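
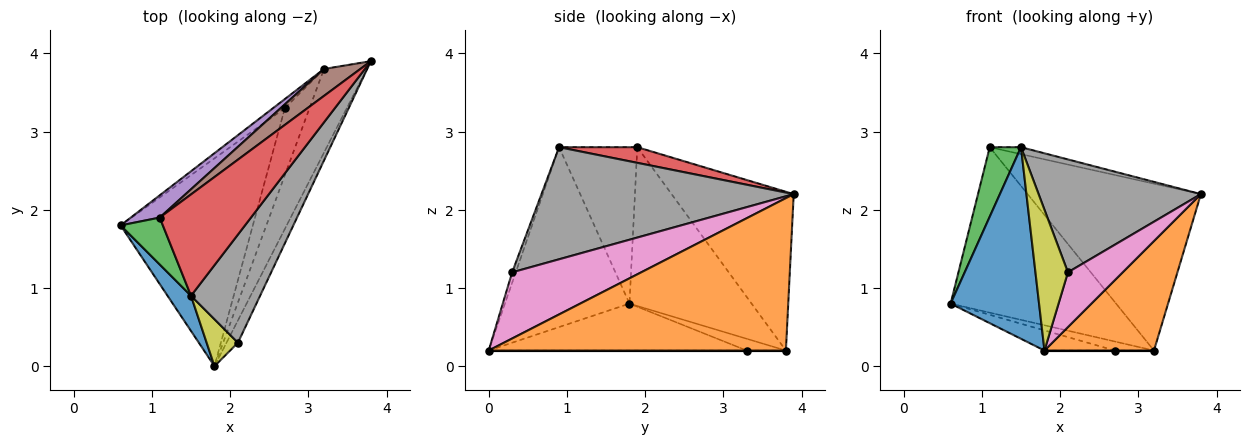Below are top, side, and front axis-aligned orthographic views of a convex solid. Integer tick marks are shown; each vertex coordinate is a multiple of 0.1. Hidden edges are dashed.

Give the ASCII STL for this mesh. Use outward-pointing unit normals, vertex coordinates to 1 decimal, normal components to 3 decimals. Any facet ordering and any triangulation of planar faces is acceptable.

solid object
 facet normal -0.811 -0.576 0.106
  outer loop
   vertex 1.5 0.9 2.8
   vertex 0.6 1.8 0.8
   vertex 1.8 0.0 0.2
  endloop
 endfacet
 facet normal 0.907 -0.334 -0.255
  outer loop
   vertex 3.2 3.8 0.2
   vertex 3.8 3.9 2.2
   vertex 1.8 0.0 0.2
  endloop
 endfacet
 facet normal -0.901 -0.360 0.243
  outer loop
   vertex 1.1 1.9 2.8
   vertex 0.6 1.8 0.8
   vertex 1.5 0.9 2.8
  endloop
 endfacet
 facet normal 0.169 0.067 0.983
  outer loop
   vertex 1.1 1.9 2.8
   vertex 1.5 0.9 2.8
   vertex 3.8 3.9 2.2
  endloop
 endfacet
 facet normal -0.590 0.800 0.108
  outer loop
   vertex 1.1 1.9 2.8
   vertex 3.2 3.8 0.2
   vertex 0.6 1.8 0.8
  endloop
 endfacet
 facet normal -0.571 0.810 0.131
  outer loop
   vertex 1.1 1.9 2.8
   vertex 3.8 3.9 2.2
   vertex 3.2 3.8 0.2
  endloop
 endfacet
 facet normal 0.909 -0.386 -0.157
  outer loop
   vertex 2.1 0.3 1.2
   vertex 1.8 0.0 0.2
   vertex 3.8 3.9 2.2
  endloop
 endfacet
 facet normal 0.747 -0.480 0.460
  outer loop
   vertex 2.1 0.3 1.2
   vertex 3.8 3.9 2.2
   vertex 1.5 0.9 2.8
  endloop
 endfacet
 facet normal -0.105 -0.943 0.314
  outer loop
   vertex 2.1 0.3 1.2
   vertex 1.5 0.9 2.8
   vertex 1.8 0.0 0.2
  endloop
 endfacet
 facet normal -0.333 0.091 -0.939
  outer loop
   vertex 2.7 3.3 0.2
   vertex 1.8 0.0 0.2
   vertex 0.6 1.8 0.8
  endloop
 endfacet
 facet normal -0.577 0.577 -0.577
  outer loop
   vertex 2.7 3.3 0.2
   vertex 0.6 1.8 0.8
   vertex 3.2 3.8 0.2
  endloop
 endfacet
 facet normal 0.000 0.000 -1.000
  outer loop
   vertex 2.7 3.3 0.2
   vertex 3.2 3.8 0.2
   vertex 1.8 0.0 0.2
  endloop
 endfacet
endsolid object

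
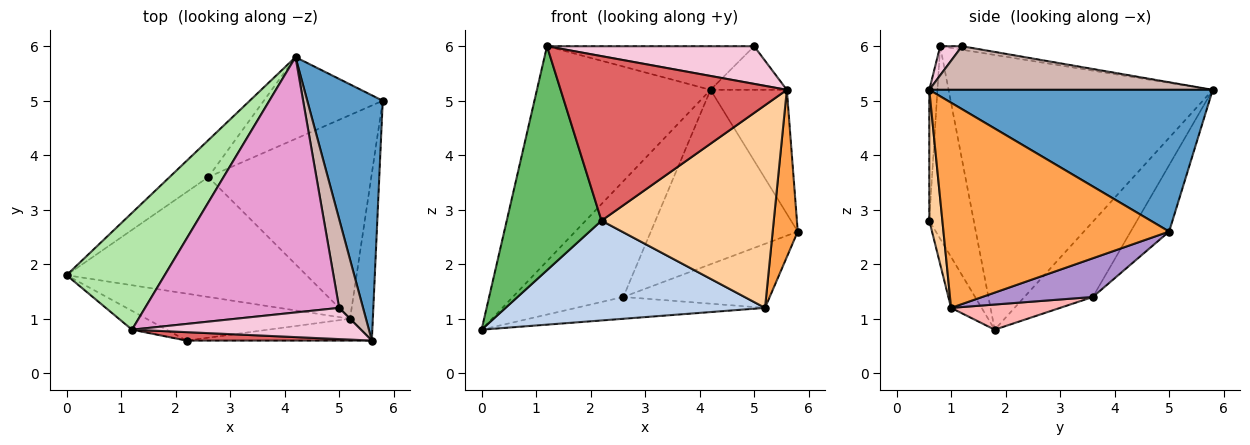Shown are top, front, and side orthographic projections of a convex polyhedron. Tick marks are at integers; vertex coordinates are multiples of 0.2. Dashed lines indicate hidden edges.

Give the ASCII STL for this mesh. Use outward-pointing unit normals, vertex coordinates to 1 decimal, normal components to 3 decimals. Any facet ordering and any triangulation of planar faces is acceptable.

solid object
 facet normal 0.859 0.231 0.457
  outer loop
   vertex 5.6 0.6 5.2
   vertex 5.8 5.0 2.6
   vertex 4.2 5.8 5.2
  endloop
 endfacet
 facet normal -0.106 -0.900 -0.423
  outer loop
   vertex 5.2 1.0 1.2
   vertex 2.2 0.6 2.8
   vertex 0.0 1.8 0.8
  endloop
 endfacet
 facet normal 0.988 -0.110 -0.110
  outer loop
   vertex 5.2 1.0 1.2
   vertex 5.8 5.0 2.6
   vertex 5.6 0.6 5.2
  endloop
 endfacet
 facet normal 0.075 -0.991 -0.107
  outer loop
   vertex 5.2 1.0 1.2
   vertex 5.6 0.6 5.2
   vertex 2.2 0.6 2.8
  endloop
 endfacet
 facet normal -0.423 -0.903 -0.076
  outer loop
   vertex 1.2 0.8 6.0
   vertex 0.0 1.8 0.8
   vertex 2.2 0.6 2.8
  endloop
 endfacet
 facet normal -0.801 0.526 0.286
  outer loop
   vertex 1.2 0.8 6.0
   vertex 4.2 5.8 5.2
   vertex 0.0 1.8 0.8
  endloop
 endfacet
 facet normal -0.036 -0.998 0.051
  outer loop
   vertex 1.2 0.8 6.0
   vertex 2.2 0.6 2.8
   vertex 5.6 0.6 5.2
  endloop
 endfacet
 facet normal 0.103 0.178 -0.979
  outer loop
   vertex 2.6 3.6 1.4
   vertex 5.2 1.0 1.2
   vertex 0.0 1.8 0.8
  endloop
 endfacet
 facet normal 0.221 0.292 -0.930
  outer loop
   vertex 2.6 3.6 1.4
   vertex 5.8 5.0 2.6
   vertex 5.2 1.0 1.2
  endloop
 endfacet
 facet normal -0.508 0.821 -0.261
  outer loop
   vertex 2.6 3.6 1.4
   vertex 0.0 1.8 0.8
   vertex 4.2 5.8 5.2
  endloop
 endfacet
 facet normal -0.231 0.881 -0.413
  outer loop
   vertex 2.6 3.6 1.4
   vertex 4.2 5.8 5.2
   vertex 5.8 5.0 2.6
  endloop
 endfacet
 facet normal 0.853 0.230 0.468
  outer loop
   vertex 5.0 1.2 6.0
   vertex 5.6 0.6 5.2
   vertex 4.2 5.8 5.2
  endloop
 endfacet
 facet normal -0.018 0.168 0.986
  outer loop
   vertex 5.0 1.2 6.0
   vertex 4.2 5.8 5.2
   vertex 1.2 0.8 6.0
  endloop
 endfacet
 facet normal 0.081 -0.767 0.636
  outer loop
   vertex 5.0 1.2 6.0
   vertex 1.2 0.8 6.0
   vertex 5.6 0.6 5.2
  endloop
 endfacet
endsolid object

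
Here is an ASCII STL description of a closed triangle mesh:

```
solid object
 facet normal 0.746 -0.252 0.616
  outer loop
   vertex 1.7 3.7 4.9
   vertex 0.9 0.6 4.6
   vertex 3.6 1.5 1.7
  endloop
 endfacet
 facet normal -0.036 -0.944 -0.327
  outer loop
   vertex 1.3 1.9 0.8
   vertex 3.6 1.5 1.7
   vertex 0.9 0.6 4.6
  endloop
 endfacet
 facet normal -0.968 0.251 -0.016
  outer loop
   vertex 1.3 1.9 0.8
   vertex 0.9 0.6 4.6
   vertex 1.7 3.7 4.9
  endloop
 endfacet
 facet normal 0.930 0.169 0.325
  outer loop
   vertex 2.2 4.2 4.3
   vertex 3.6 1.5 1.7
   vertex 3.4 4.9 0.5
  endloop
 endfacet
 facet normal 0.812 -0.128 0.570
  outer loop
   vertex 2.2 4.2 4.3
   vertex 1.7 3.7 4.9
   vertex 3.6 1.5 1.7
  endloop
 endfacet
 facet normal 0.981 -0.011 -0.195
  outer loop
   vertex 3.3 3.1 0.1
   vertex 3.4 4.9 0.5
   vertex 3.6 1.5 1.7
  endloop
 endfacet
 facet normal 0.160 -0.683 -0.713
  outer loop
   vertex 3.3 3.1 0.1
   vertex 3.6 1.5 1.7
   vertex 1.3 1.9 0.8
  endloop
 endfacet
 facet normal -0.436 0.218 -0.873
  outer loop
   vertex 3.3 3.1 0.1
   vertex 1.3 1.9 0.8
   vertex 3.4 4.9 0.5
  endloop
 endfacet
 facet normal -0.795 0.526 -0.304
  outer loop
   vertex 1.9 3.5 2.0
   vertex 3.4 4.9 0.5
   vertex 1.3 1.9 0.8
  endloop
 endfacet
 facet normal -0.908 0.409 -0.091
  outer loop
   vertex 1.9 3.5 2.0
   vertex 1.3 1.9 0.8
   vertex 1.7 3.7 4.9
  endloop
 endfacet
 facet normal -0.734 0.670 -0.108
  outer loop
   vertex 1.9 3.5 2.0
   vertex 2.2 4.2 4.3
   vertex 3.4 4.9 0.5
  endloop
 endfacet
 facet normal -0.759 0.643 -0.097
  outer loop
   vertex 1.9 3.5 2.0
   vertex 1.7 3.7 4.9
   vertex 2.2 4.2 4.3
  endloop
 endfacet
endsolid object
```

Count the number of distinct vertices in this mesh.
8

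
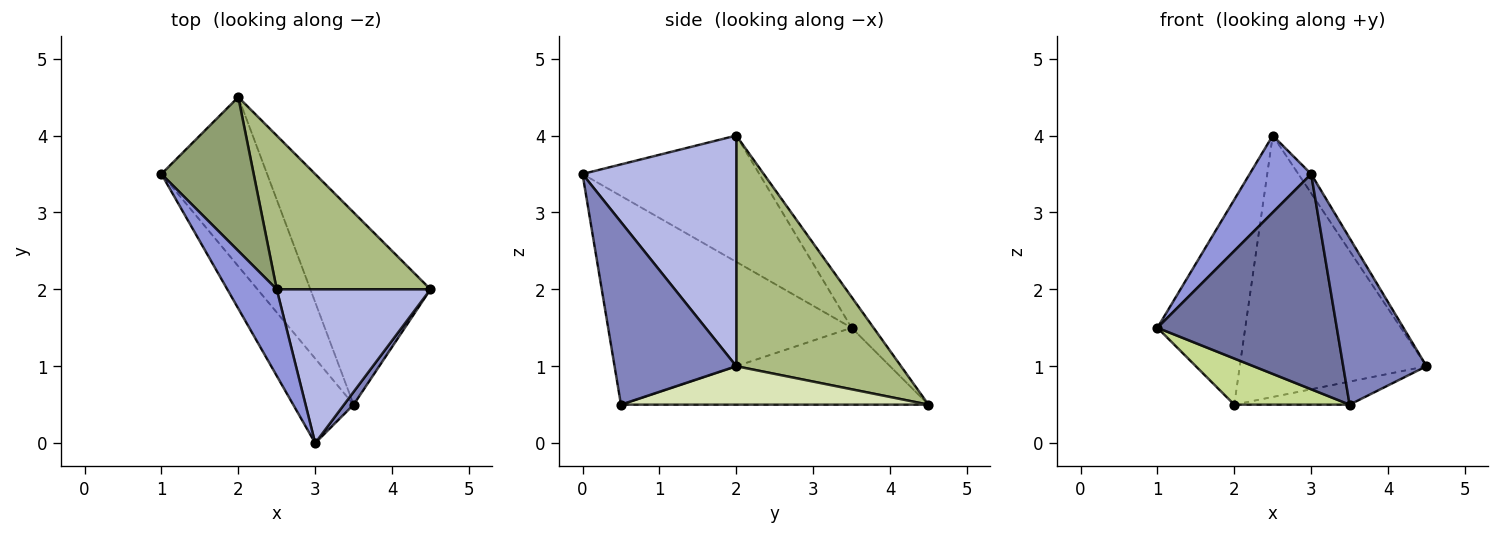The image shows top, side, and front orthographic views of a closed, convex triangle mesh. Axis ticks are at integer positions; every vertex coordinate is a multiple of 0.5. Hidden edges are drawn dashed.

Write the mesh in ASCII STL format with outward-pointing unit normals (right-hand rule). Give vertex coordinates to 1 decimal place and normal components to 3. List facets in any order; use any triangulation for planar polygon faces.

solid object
 facet normal -0.784 -0.578 -0.227
  outer loop
   vertex 3.5 0.5 0.5
   vertex 3.0 0.0 3.5
   vertex 1.0 3.5 1.5
  endloop
 endfacet
 facet normal 0.825 -0.564 0.043
  outer loop
   vertex 3.5 0.5 0.5
   vertex 4.5 2.0 1.0
   vertex 3.0 0.0 3.5
  endloop
 endfacet
 facet normal -0.886 -0.308 0.347
  outer loop
   vertex 2.5 2.0 4.0
   vertex 1.0 3.5 1.5
   vertex 3.0 0.0 3.5
  endloop
 endfacet
 facet normal 0.830 0.069 0.553
  outer loop
   vertex 2.5 2.0 4.0
   vertex 3.0 0.0 3.5
   vertex 4.5 2.0 1.0
  endloop
 endfacet
 facet normal -0.196 0.784 0.588
  outer loop
   vertex 2.0 4.5 0.5
   vertex 1.0 3.5 1.5
   vertex 2.5 2.0 4.0
  endloop
 endfacet
 facet normal 0.605 0.686 0.404
  outer loop
   vertex 2.0 4.5 0.5
   vertex 2.5 2.0 4.0
   vertex 4.5 2.0 1.0
  endloop
 endfacet
 facet normal -0.574 -0.215 -0.790
  outer loop
   vertex 2.0 4.5 0.5
   vertex 3.5 0.5 0.5
   vertex 1.0 3.5 1.5
  endloop
 endfacet
 facet normal 0.303 0.114 -0.946
  outer loop
   vertex 2.0 4.5 0.5
   vertex 4.5 2.0 1.0
   vertex 3.5 0.5 0.5
  endloop
 endfacet
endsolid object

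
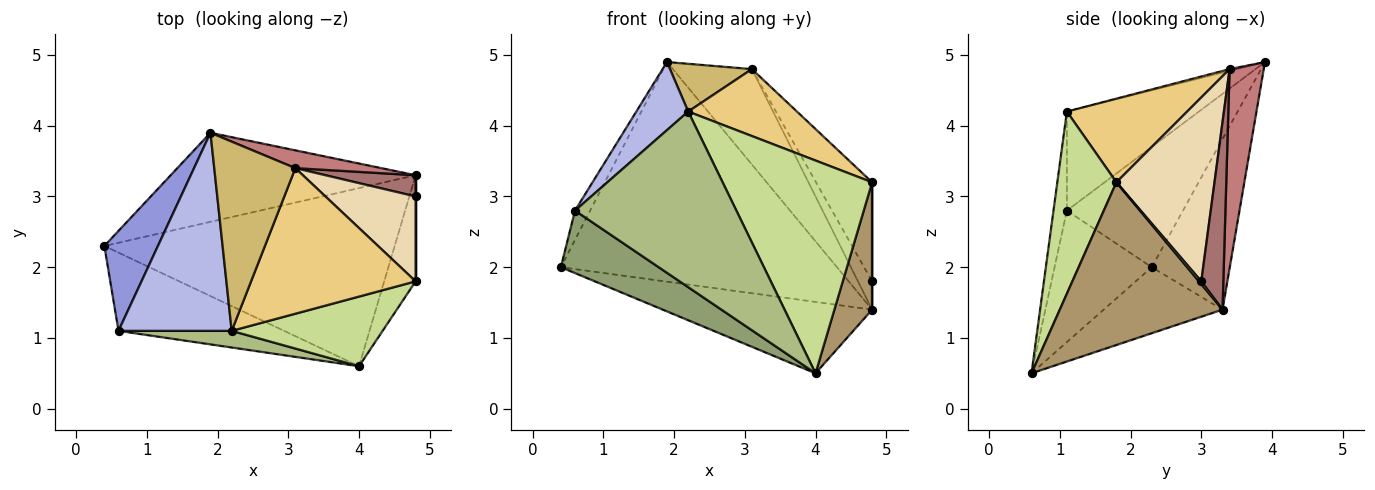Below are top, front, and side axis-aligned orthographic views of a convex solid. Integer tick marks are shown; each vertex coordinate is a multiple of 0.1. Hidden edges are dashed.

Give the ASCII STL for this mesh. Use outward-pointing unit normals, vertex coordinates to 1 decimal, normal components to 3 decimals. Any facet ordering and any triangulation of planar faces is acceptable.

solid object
 facet normal -0.207 0.364 -0.908
  outer loop
   vertex 4.8 3.3 1.4
   vertex 4.0 0.6 0.5
   vertex 0.4 2.3 2.0
  endloop
 endfacet
 facet normal -0.253 0.896 -0.364
  outer loop
   vertex 4.8 3.3 1.4
   vertex 0.4 2.3 2.0
   vertex 1.9 3.9 4.9
  endloop
 endfacet
 facet normal -0.907 0.118 0.404
  outer loop
   vertex 0.6 1.1 2.8
   vertex 1.9 3.9 4.9
   vertex 0.4 2.3 2.0
  endloop
 endfacet
 facet normal -0.638 -0.250 0.729
  outer loop
   vertex 0.6 1.1 2.8
   vertex 2.2 1.1 4.2
   vertex 1.9 3.9 4.9
  endloop
 endfacet
 facet normal -0.527 -0.530 -0.664
  outer loop
   vertex 0.6 1.1 2.8
   vertex 0.4 2.3 2.0
   vertex 4.0 0.6 0.5
  endloop
 endfacet
 facet normal -0.082 -0.992 0.094
  outer loop
   vertex 0.6 1.1 2.8
   vertex 4.0 0.6 0.5
   vertex 2.2 1.1 4.2
  endloop
 endfacet
 facet normal 0.352 -0.890 0.291
  outer loop
   vertex 4.8 1.8 3.2
   vertex 2.2 1.1 4.2
   vertex 4.0 0.6 0.5
  endloop
 endfacet
 facet normal 1.000 0.000 0.000
  outer loop
   vertex 4.8 1.8 3.2
   vertex 4.8 3.3 1.4
   vertex 4.8 3.0 1.8
  endloop
 endfacet
 facet normal 0.957 -0.222 -0.185
  outer loop
   vertex 4.8 1.8 3.2
   vertex 4.0 0.6 0.5
   vertex 4.8 3.3 1.4
  endloop
 endfacet
 facet normal -0.021 -0.245 0.969
  outer loop
   vertex 3.1 3.4 4.8
   vertex 1.9 3.9 4.9
   vertex 2.2 1.1 4.2
  endloop
 endfacet
 facet normal 0.419 -0.379 0.825
  outer loop
   vertex 3.1 3.4 4.8
   vertex 2.2 1.1 4.2
   vertex 4.8 1.8 3.2
  endloop
 endfacet
 facet normal 0.799 0.457 0.392
  outer loop
   vertex 3.1 3.4 4.8
   vertex 4.8 1.8 3.2
   vertex 4.8 3.0 1.8
  endloop
 endfacet
 facet normal 0.780 0.500 0.375
  outer loop
   vertex 3.1 3.4 4.8
   vertex 4.8 3.0 1.8
   vertex 4.8 3.3 1.4
  endloop
 endfacet
 facet normal 0.391 0.905 0.169
  outer loop
   vertex 3.1 3.4 4.8
   vertex 4.8 3.3 1.4
   vertex 1.9 3.9 4.9
  endloop
 endfacet
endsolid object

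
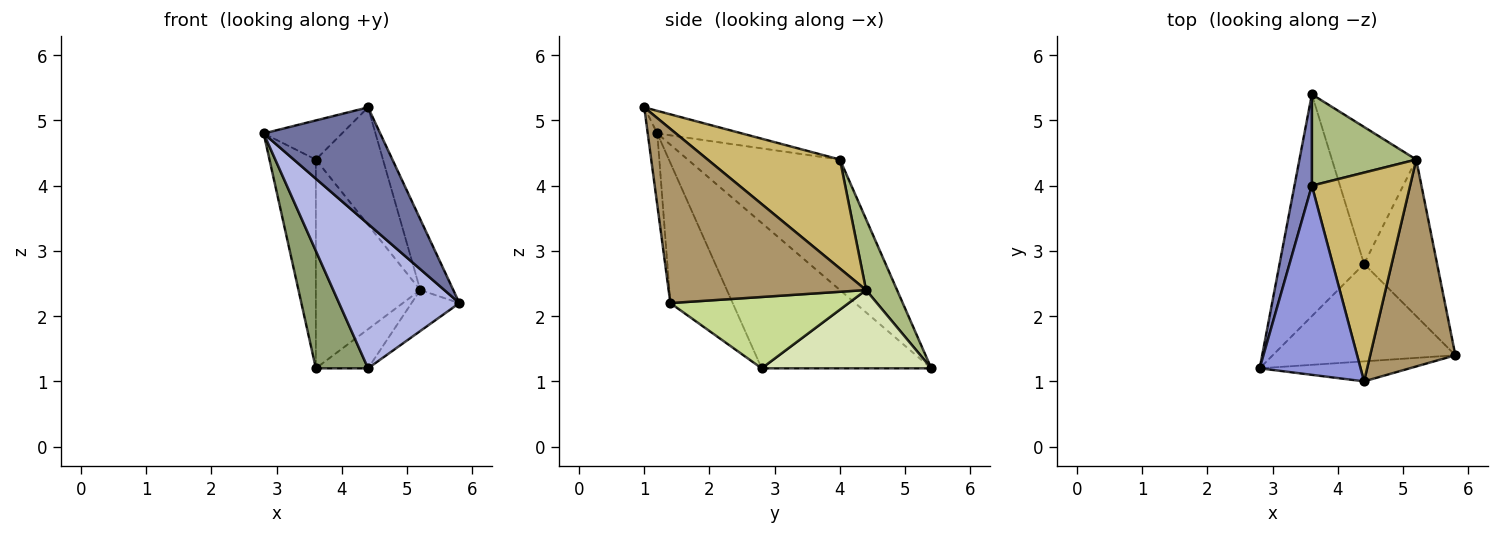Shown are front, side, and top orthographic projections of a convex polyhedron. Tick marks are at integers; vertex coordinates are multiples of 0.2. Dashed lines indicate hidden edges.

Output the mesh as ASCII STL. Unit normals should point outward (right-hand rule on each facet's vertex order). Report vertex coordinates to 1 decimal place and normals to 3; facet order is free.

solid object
 facet normal -0.081 -0.982 -0.169
  outer loop
   vertex 4.4 1.0 5.2
   vertex 2.8 1.2 4.8
   vertex 5.8 1.4 2.2
  endloop
 endfacet
 facet normal -0.949 0.289 0.127
  outer loop
   vertex 3.6 4.0 4.4
   vertex 3.6 5.4 1.2
   vertex 2.8 1.2 4.8
  endloop
 endfacet
 facet normal -0.214 0.198 0.956
  outer loop
   vertex 3.6 4.0 4.4
   vertex 2.8 1.2 4.8
   vertex 4.4 1.0 5.2
  endloop
 endfacet
 facet normal -0.395 -0.762 -0.514
  outer loop
   vertex 4.4 2.8 1.2
   vertex 5.8 1.4 2.2
   vertex 2.8 1.2 4.8
  endloop
 endfacet
 facet normal -0.836 -0.257 -0.486
  outer loop
   vertex 4.4 2.8 1.2
   vertex 2.8 1.2 4.8
   vertex 3.6 5.4 1.2
  endloop
 endfacet
 facet normal 0.262 0.884 0.387
  outer loop
   vertex 5.2 4.4 2.4
   vertex 3.6 5.4 1.2
   vertex 3.6 4.0 4.4
  endloop
 endfacet
 facet normal 0.687 0.184 -0.703
  outer loop
   vertex 5.2 4.4 2.4
   vertex 5.8 1.4 2.2
   vertex 4.4 2.8 1.2
  endloop
 endfacet
 facet normal 0.666 0.205 -0.717
  outer loop
   vertex 5.2 4.4 2.4
   vertex 4.4 2.8 1.2
   vertex 3.6 5.4 1.2
  endloop
 endfacet
 facet normal 0.888 0.149 0.434
  outer loop
   vertex 5.2 4.4 2.4
   vertex 4.4 1.0 5.2
   vertex 5.8 1.4 2.2
  endloop
 endfacet
 facet normal 0.695 0.352 0.627
  outer loop
   vertex 5.2 4.4 2.4
   vertex 3.6 4.0 4.4
   vertex 4.4 1.0 5.2
  endloop
 endfacet
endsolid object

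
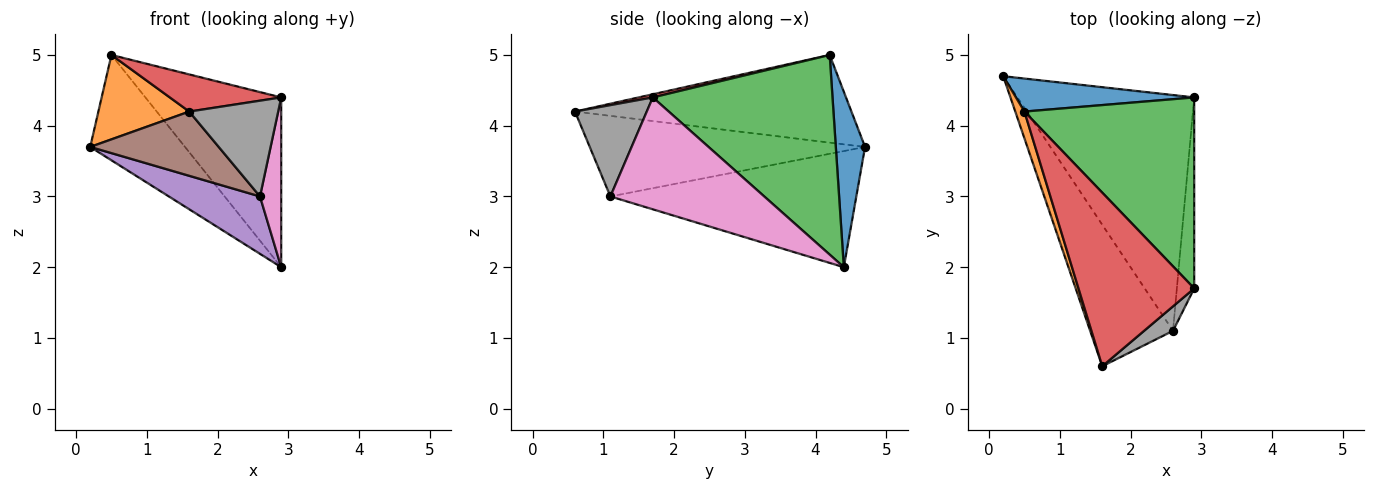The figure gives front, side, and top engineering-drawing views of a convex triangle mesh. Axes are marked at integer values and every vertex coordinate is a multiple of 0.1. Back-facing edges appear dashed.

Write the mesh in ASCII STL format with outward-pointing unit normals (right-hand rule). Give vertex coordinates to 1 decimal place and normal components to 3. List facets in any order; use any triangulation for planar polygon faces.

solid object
 facet normal 0.282 0.915 0.287
  outer loop
   vertex 0.5 4.2 5.0
   vertex 2.9 4.4 2.0
   vertex 0.2 4.7 3.7
  endloop
 endfacet
 facet normal -0.945 -0.311 0.099
  outer loop
   vertex 0.5 4.2 5.0
   vertex 0.2 4.7 3.7
   vertex 1.6 0.6 4.2
  endloop
 endfacet
 facet normal 0.660 0.499 0.561
  outer loop
   vertex 2.9 1.7 4.4
   vertex 2.9 4.4 2.0
   vertex 0.5 4.2 5.0
  endloop
 endfacet
 facet normal 0.027 -0.209 0.978
  outer loop
   vertex 2.9 1.7 4.4
   vertex 0.5 4.2 5.0
   vertex 1.6 0.6 4.2
  endloop
 endfacet
 facet normal -0.538 -0.199 -0.819
  outer loop
   vertex 2.6 1.1 3.0
   vertex 0.2 4.7 3.7
   vertex 2.9 4.4 2.0
  endloop
 endfacet
 facet normal -0.663 -0.310 -0.682
  outer loop
   vertex 2.6 1.1 3.0
   vertex 1.6 0.6 4.2
   vertex 0.2 4.7 3.7
  endloop
 endfacet
 facet normal 0.979 -0.135 -0.152
  outer loop
   vertex 2.6 1.1 3.0
   vertex 2.9 4.4 2.0
   vertex 2.9 1.7 4.4
  endloop
 endfacet
 facet normal 0.616 -0.763 0.195
  outer loop
   vertex 2.6 1.1 3.0
   vertex 2.9 1.7 4.4
   vertex 1.6 0.6 4.2
  endloop
 endfacet
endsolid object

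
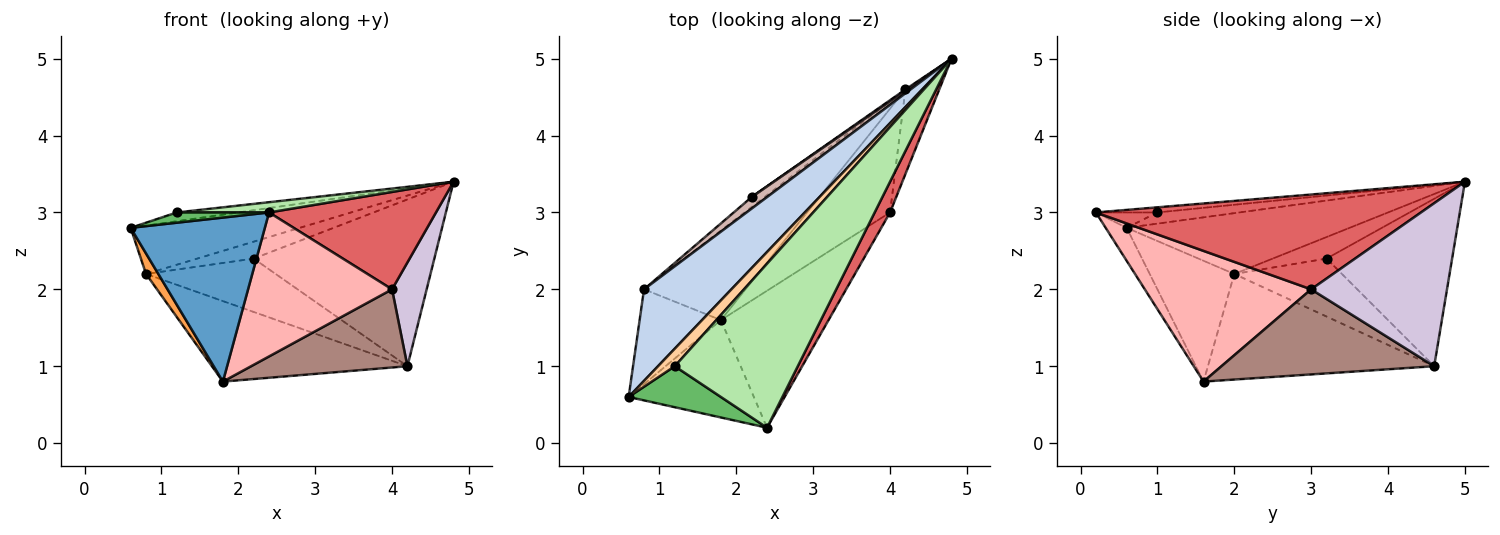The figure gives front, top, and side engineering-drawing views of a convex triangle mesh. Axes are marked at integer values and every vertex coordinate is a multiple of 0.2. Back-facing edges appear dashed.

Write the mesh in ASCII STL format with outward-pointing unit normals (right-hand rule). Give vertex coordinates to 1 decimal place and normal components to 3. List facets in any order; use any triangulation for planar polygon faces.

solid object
 facet normal -0.133 -0.852 -0.506
  outer loop
   vertex 1.8 1.6 0.8
   vertex 2.4 0.2 3.0
   vertex 0.6 0.6 2.8
  endloop
 endfacet
 facet normal -0.524 0.398 0.753
  outer loop
   vertex 0.8 2.0 2.2
   vertex 0.6 0.6 2.8
   vertex 4.8 5.0 3.4
  endloop
 endfacet
 facet normal -0.824 -0.120 -0.554
  outer loop
   vertex 0.8 2.0 2.2
   vertex 1.8 1.6 0.8
   vertex 0.6 0.6 2.8
  endloop
 endfacet
 facet normal -0.512 0.384 0.768
  outer loop
   vertex 1.2 1.0 3.0
   vertex 4.8 5.0 3.4
   vertex 0.6 0.6 2.8
  endloop
 endfacet
 facet normal -0.160 -0.239 0.958
  outer loop
   vertex 1.2 1.0 3.0
   vertex 0.6 0.6 2.8
   vertex 2.4 0.2 3.0
  endloop
 endfacet
 facet normal -0.042 -0.062 0.997
  outer loop
   vertex 1.2 1.0 3.0
   vertex 2.4 0.2 3.0
   vertex 4.8 5.0 3.4
  endloop
 endfacet
 facet normal 0.880 -0.452 0.143
  outer loop
   vertex 4.0 3.0 2.0
   vertex 4.8 5.0 3.4
   vertex 2.4 0.2 3.0
  endloop
 endfacet
 facet normal 0.642 -0.556 -0.529
  outer loop
   vertex 4.0 3.0 2.0
   vertex 2.4 0.2 3.0
   vertex 1.8 1.6 0.8
  endloop
 endfacet
 facet normal -0.612 0.529 -0.588
  outer loop
   vertex 4.2 4.6 1.0
   vertex 1.8 1.6 0.8
   vertex 0.8 2.0 2.2
  endloop
 endfacet
 facet normal 0.950 -0.242 -0.197
  outer loop
   vertex 4.2 4.6 1.0
   vertex 4.8 5.0 3.4
   vertex 4.0 3.0 2.0
  endloop
 endfacet
 facet normal 0.633 -0.466 -0.618
  outer loop
   vertex 4.2 4.6 1.0
   vertex 4.0 3.0 2.0
   vertex 1.8 1.6 0.8
  endloop
 endfacet
 facet normal -0.619 0.649 0.442
  outer loop
   vertex 2.2 3.2 2.4
   vertex 0.8 2.0 2.2
   vertex 4.8 5.0 3.4
  endloop
 endfacet
 facet normal -0.571 0.821 0.006
  outer loop
   vertex 2.2 3.2 2.4
   vertex 4.8 5.0 3.4
   vertex 4.2 4.6 1.0
  endloop
 endfacet
 facet normal -0.632 0.761 -0.142
  outer loop
   vertex 2.2 3.2 2.4
   vertex 4.2 4.6 1.0
   vertex 0.8 2.0 2.2
  endloop
 endfacet
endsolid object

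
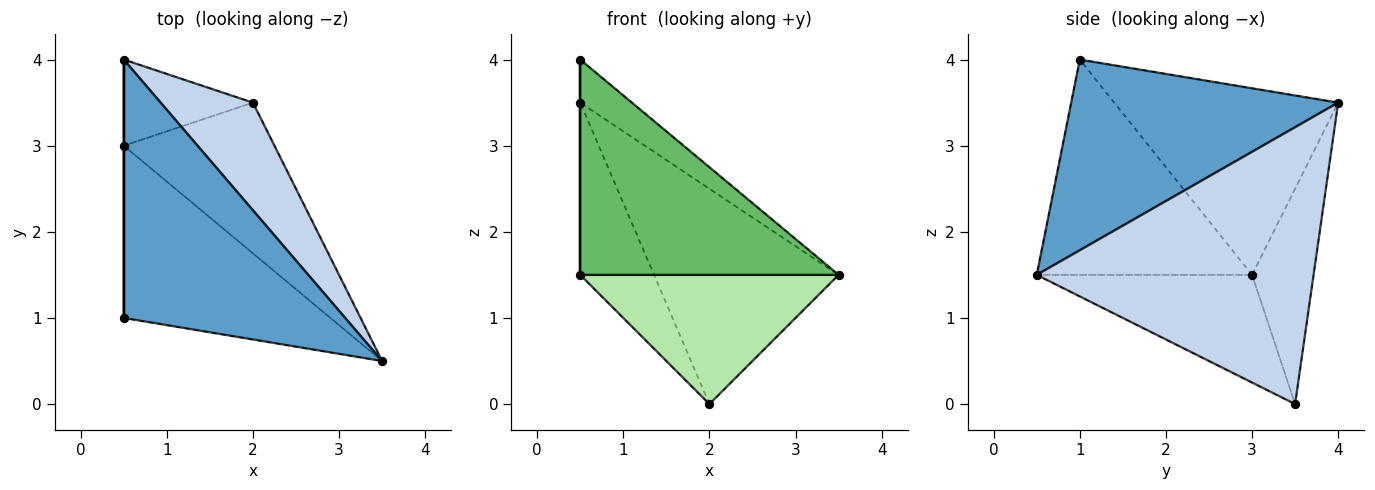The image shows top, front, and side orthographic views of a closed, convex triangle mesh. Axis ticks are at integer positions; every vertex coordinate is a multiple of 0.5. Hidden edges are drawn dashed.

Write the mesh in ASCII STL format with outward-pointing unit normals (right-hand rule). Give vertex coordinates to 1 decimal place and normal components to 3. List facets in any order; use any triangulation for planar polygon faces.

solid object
 facet normal 0.647 0.125 0.752
  outer loop
   vertex 0.5 1.0 4.0
   vertex 3.5 0.5 1.5
   vertex 0.5 4.0 3.5
  endloop
 endfacet
 facet normal 0.802 0.535 0.267
  outer loop
   vertex 2.0 3.5 0.0
   vertex 0.5 4.0 3.5
   vertex 3.5 0.5 1.5
  endloop
 endfacet
 facet normal -1.000 0.000 0.000
  outer loop
   vertex 0.5 3.0 1.5
   vertex 0.5 1.0 4.0
   vertex 0.5 4.0 3.5
  endloop
 endfacet
 facet normal -0.598 0.717 -0.359
  outer loop
   vertex 0.5 3.0 1.5
   vertex 0.5 4.0 3.5
   vertex 2.0 3.5 0.0
  endloop
 endfacet
 facet normal -0.545 -0.654 -0.524
  outer loop
   vertex 0.5 3.0 1.5
   vertex 3.5 0.5 1.5
   vertex 0.5 1.0 4.0
  endloop
 endfacet
 facet normal -0.477 -0.572 -0.667
  outer loop
   vertex 0.5 3.0 1.5
   vertex 2.0 3.5 0.0
   vertex 3.5 0.5 1.5
  endloop
 endfacet
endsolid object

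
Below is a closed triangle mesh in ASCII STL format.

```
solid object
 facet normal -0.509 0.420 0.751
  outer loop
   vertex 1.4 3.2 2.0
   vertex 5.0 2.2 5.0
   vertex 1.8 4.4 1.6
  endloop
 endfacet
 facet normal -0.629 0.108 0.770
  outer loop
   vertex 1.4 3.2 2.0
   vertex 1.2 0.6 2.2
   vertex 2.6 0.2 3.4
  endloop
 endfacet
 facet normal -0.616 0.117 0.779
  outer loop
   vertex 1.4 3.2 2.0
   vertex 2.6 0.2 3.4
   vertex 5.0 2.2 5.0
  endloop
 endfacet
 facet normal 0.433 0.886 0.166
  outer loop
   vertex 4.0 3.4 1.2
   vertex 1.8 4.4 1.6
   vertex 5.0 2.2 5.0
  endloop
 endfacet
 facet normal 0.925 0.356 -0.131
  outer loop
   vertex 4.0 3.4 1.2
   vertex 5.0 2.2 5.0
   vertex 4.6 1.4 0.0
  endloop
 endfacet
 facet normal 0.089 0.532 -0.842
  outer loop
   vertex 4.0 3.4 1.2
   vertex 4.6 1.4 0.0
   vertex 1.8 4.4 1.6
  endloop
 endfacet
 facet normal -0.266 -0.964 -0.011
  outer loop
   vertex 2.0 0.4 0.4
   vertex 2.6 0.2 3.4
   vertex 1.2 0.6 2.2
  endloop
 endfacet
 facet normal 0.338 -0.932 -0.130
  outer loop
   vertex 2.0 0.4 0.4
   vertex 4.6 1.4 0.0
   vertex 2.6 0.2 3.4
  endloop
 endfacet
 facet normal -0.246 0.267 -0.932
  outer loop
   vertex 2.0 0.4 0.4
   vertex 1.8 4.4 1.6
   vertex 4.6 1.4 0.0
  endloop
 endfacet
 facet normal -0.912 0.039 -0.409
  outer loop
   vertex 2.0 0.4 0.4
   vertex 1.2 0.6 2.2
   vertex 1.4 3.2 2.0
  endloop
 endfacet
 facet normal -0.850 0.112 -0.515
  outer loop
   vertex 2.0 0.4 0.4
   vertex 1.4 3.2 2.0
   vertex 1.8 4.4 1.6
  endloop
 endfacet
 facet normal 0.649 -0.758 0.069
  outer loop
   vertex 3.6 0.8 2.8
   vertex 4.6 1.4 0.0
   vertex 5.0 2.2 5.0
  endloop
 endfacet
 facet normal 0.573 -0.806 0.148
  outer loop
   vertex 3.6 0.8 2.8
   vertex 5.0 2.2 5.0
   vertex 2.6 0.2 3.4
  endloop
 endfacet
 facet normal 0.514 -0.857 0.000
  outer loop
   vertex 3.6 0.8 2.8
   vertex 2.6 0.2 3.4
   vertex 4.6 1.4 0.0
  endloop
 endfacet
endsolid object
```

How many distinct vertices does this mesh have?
9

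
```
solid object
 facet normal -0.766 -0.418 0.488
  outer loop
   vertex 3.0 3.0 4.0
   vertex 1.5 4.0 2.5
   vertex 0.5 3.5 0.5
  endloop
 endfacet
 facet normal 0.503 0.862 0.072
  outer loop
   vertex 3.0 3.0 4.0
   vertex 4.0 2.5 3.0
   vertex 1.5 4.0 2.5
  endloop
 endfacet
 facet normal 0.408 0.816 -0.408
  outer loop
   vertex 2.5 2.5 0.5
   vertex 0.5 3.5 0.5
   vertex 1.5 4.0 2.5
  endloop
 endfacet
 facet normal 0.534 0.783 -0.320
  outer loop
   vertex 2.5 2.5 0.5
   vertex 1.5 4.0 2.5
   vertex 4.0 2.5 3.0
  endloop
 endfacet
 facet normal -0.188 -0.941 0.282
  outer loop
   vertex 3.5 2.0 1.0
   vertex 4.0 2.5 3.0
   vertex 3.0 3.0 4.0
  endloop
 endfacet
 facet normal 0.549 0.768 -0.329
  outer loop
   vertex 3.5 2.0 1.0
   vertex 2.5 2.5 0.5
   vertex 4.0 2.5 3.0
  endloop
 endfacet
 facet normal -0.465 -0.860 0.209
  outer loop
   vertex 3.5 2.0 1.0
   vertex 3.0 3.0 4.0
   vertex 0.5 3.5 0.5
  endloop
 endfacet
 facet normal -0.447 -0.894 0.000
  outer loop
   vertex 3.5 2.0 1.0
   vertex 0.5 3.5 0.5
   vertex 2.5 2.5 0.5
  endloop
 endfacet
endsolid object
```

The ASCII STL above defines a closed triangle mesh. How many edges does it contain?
12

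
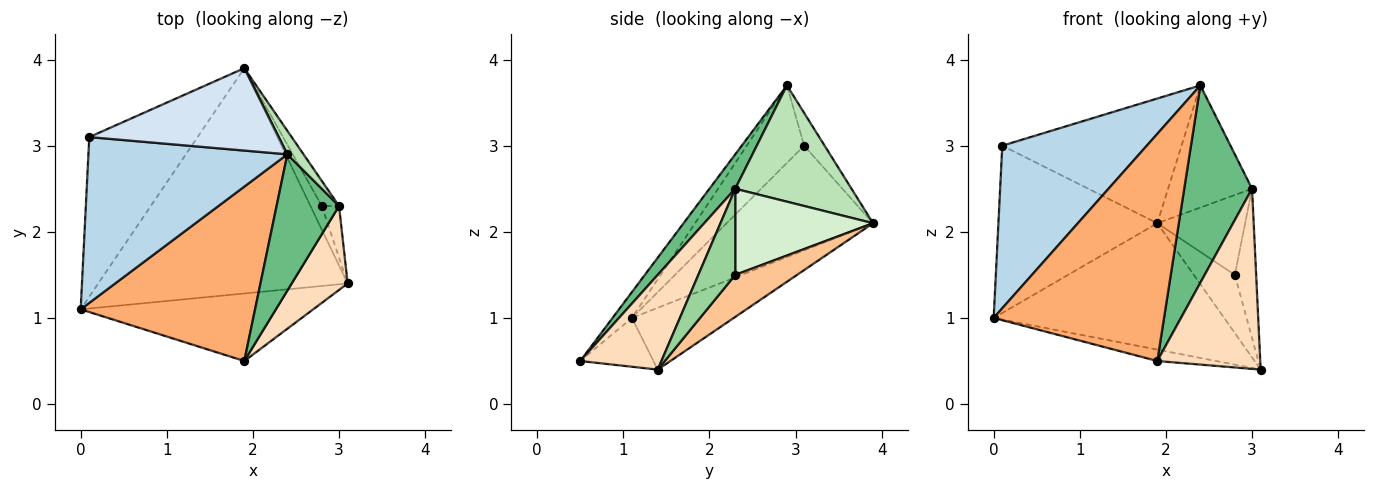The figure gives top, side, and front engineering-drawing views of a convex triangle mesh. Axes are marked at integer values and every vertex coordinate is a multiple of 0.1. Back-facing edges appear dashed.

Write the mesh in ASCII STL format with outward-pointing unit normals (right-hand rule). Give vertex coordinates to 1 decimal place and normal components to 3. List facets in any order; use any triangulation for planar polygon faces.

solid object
 facet normal -0.211 0.478 -0.852
  outer loop
   vertex 1.9 3.9 2.1
   vertex 3.1 1.4 0.4
   vertex 0.0 1.1 1.0
  endloop
 endfacet
 facet normal -0.555 0.602 -0.574
  outer loop
   vertex 0.1 3.1 3.0
   vertex 1.9 3.9 2.1
   vertex 0.0 1.1 1.0
  endloop
 endfacet
 facet normal -0.268 -0.675 0.688
  outer loop
   vertex 0.1 3.1 3.0
   vertex 0.0 1.1 1.0
   vertex 2.4 2.9 3.7
  endloop
 endfacet
 facet normal -0.095 0.831 0.549
  outer loop
   vertex 0.1 3.1 3.0
   vertex 2.4 2.9 3.7
   vertex 1.9 3.9 2.1
  endloop
 endfacet
 facet normal -0.203 0.163 -0.966
  outer loop
   vertex 1.9 0.5 0.5
   vertex 0.0 1.1 1.0
   vertex 3.1 1.4 0.4
  endloop
 endfacet
 facet normal -0.090 -0.790 0.607
  outer loop
   vertex 1.9 0.5 0.5
   vertex 2.4 2.9 3.7
   vertex 0.0 1.1 1.0
  endloop
 endfacet
 facet normal 0.813 0.540 -0.220
  outer loop
   vertex 2.8 2.3 1.5
   vertex 3.1 1.4 0.4
   vertex 1.9 3.9 2.1
  endloop
 endfacet
 facet normal 0.582 -0.737 0.344
  outer loop
   vertex 3.0 2.3 2.5
   vertex 1.9 0.5 0.5
   vertex 3.1 1.4 0.4
  endloop
 endfacet
 facet normal 0.299 -0.785 0.542
  outer loop
   vertex 3.0 2.3 2.5
   vertex 2.4 2.9 3.7
   vertex 1.9 0.5 0.5
  endloop
 endfacet
 facet normal 0.853 0.493 -0.171
  outer loop
   vertex 3.0 2.3 2.5
   vertex 3.1 1.4 0.4
   vertex 2.8 2.3 1.5
  endloop
 endfacet
 facet normal 0.806 0.582 0.112
  outer loop
   vertex 3.0 2.3 2.5
   vertex 1.9 3.9 2.1
   vertex 2.4 2.9 3.7
  endloop
 endfacet
 facet normal 0.831 0.530 -0.166
  outer loop
   vertex 3.0 2.3 2.5
   vertex 2.8 2.3 1.5
   vertex 1.9 3.9 2.1
  endloop
 endfacet
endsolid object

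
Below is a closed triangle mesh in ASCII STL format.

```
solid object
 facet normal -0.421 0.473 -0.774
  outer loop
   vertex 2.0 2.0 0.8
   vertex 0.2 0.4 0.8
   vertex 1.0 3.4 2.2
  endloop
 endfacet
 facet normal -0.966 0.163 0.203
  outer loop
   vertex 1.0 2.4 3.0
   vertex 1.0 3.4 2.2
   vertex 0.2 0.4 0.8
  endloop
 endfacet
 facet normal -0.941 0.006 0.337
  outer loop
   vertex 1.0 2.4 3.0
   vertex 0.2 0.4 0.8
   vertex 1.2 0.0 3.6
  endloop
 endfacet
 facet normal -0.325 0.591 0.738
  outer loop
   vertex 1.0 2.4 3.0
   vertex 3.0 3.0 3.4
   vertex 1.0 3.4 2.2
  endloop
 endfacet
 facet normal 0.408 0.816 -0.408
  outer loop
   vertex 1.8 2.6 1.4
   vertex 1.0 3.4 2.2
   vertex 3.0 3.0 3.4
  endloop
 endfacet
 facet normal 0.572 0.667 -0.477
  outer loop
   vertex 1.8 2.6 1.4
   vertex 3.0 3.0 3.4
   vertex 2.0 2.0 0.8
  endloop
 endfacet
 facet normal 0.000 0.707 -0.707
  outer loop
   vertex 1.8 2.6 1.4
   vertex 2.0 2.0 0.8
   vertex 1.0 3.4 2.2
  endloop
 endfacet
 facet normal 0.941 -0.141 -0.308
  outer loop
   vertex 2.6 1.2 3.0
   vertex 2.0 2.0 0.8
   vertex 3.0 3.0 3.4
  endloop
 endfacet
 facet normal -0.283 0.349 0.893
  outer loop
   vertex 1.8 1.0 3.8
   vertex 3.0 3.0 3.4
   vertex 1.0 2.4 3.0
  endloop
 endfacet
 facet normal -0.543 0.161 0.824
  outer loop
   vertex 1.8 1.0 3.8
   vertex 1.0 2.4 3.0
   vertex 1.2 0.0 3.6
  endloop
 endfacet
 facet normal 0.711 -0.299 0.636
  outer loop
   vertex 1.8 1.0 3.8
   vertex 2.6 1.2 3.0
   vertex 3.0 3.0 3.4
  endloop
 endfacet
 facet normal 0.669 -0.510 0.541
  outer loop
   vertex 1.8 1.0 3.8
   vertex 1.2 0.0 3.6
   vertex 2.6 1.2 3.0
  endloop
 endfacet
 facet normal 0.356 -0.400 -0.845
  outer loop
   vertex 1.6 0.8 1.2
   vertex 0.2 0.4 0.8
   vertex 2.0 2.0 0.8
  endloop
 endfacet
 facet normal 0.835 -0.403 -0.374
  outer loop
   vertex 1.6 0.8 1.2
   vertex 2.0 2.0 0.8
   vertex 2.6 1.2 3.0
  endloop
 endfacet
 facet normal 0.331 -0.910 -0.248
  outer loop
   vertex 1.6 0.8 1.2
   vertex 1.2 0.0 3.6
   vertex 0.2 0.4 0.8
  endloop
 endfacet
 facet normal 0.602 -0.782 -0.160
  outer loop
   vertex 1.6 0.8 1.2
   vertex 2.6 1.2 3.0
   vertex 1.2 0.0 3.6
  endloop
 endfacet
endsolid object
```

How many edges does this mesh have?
24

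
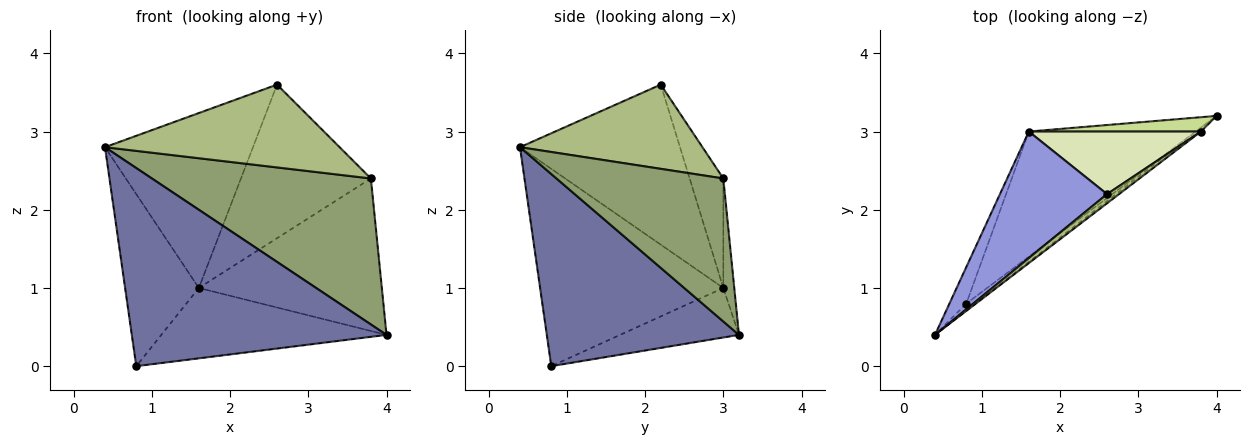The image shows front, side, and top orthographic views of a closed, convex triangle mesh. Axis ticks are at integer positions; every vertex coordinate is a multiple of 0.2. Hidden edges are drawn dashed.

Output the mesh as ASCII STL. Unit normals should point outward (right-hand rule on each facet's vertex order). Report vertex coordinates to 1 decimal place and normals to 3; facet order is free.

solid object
 facet normal 0.602 -0.798 -0.028
  outer loop
   vertex 0.8 0.8 0.0
   vertex 4.0 3.2 0.4
   vertex 0.4 0.4 2.8
  endloop
 endfacet
 facet normal -0.925 0.372 -0.079
  outer loop
   vertex 1.6 3.0 1.0
   vertex 0.8 0.8 0.0
   vertex 0.4 0.4 2.8
  endloop
 endfacet
 facet normal -0.659 0.609 0.441
  outer loop
   vertex 1.6 3.0 1.0
   vertex 0.4 0.4 2.8
   vertex 2.6 2.2 3.6
  endloop
 endfacet
 facet normal -0.250 0.475 -0.844
  outer loop
   vertex 1.6 3.0 1.0
   vertex 4.0 3.2 0.4
   vertex 0.8 0.8 0.0
  endloop
 endfacet
 facet normal 0.606 -0.795 -0.019
  outer loop
   vertex 3.8 3.0 2.4
   vertex 0.4 0.4 2.8
   vertex 4.0 3.2 0.4
  endloop
 endfacet
 facet normal 0.612 -0.786 0.087
  outer loop
   vertex 3.8 3.0 2.4
   vertex 2.6 2.2 3.6
   vertex 0.4 0.4 2.8
  endloop
 endfacet
 facet normal -0.059 0.994 0.093
  outer loop
   vertex 3.8 3.0 2.4
   vertex 4.0 3.2 0.4
   vertex 1.6 3.0 1.0
  endloop
 endfacet
 facet normal -0.233 0.901 0.367
  outer loop
   vertex 3.8 3.0 2.4
   vertex 1.6 3.0 1.0
   vertex 2.6 2.2 3.6
  endloop
 endfacet
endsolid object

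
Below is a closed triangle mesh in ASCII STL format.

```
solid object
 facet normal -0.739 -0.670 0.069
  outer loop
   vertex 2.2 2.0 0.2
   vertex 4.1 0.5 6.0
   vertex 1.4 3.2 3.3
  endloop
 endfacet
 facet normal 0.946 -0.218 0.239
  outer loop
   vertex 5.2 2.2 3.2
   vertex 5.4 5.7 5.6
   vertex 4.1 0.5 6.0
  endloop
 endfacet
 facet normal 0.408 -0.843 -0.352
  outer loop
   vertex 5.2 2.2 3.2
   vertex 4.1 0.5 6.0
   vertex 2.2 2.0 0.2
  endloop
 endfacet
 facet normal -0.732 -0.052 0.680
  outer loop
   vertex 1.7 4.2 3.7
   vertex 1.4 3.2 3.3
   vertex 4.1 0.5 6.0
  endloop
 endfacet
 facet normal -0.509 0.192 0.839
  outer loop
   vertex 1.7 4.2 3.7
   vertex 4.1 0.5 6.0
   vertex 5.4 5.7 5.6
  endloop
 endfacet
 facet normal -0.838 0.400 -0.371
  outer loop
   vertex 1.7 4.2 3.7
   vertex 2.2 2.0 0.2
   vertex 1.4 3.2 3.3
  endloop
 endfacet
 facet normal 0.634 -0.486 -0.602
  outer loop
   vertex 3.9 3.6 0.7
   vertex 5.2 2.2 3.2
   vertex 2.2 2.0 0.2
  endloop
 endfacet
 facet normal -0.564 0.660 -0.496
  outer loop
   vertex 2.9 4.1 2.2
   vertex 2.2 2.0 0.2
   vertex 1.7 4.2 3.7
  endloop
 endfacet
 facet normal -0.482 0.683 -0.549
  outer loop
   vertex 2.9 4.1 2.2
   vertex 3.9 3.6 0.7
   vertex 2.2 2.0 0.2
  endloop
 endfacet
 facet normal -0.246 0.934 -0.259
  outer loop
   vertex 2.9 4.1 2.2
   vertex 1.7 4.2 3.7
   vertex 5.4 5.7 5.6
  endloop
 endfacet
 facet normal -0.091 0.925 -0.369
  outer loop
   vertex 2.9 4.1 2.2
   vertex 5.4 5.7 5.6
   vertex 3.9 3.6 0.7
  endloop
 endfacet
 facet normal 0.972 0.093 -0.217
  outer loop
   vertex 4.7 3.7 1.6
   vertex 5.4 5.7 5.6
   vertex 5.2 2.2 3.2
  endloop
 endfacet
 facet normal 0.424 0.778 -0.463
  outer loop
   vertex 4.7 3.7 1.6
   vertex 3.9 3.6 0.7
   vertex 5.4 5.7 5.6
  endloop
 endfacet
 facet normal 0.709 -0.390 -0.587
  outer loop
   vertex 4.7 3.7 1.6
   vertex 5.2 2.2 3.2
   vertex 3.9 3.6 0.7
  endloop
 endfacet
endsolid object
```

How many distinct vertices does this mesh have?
9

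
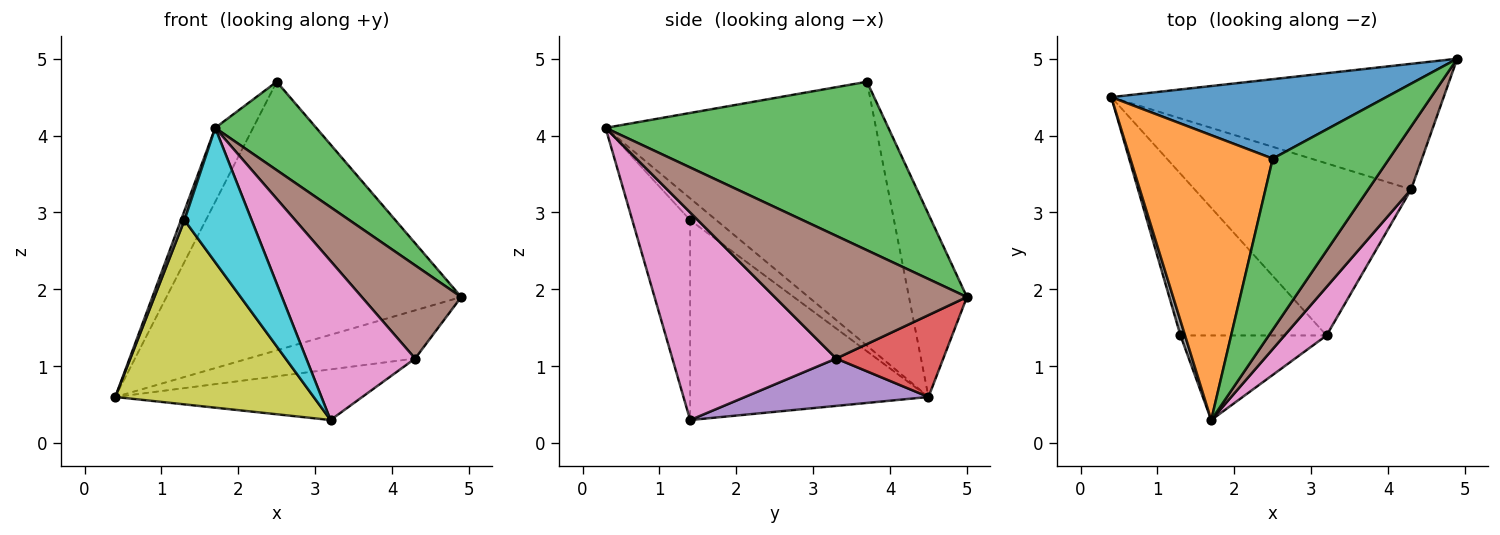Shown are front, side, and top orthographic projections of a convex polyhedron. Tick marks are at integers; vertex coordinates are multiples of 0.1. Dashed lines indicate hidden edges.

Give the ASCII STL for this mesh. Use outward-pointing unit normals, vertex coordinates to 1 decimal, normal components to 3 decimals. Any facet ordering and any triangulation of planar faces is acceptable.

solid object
 facet normal -0.185 0.942 0.279
  outer loop
   vertex 2.5 3.7 4.7
   vertex 4.9 5.0 1.9
   vertex 0.4 4.5 0.6
  endloop
 endfacet
 facet normal -0.873 0.122 0.471
  outer loop
   vertex 2.5 3.7 4.7
   vertex 0.4 4.5 0.6
   vertex 1.7 0.3 4.1
  endloop
 endfacet
 facet normal 0.789 -0.282 0.546
  outer loop
   vertex 2.5 3.7 4.7
   vertex 1.7 0.3 4.1
   vertex 4.9 5.0 1.9
  endloop
 endfacet
 facet normal 0.224 0.349 -0.910
  outer loop
   vertex 4.3 3.3 1.1
   vertex 0.4 4.5 0.6
   vertex 4.9 5.0 1.9
  endloop
 endfacet
 facet normal 0.205 0.276 -0.939
  outer loop
   vertex 4.3 3.3 1.1
   vertex 3.2 1.4 0.3
   vertex 0.4 4.5 0.6
  endloop
 endfacet
 facet normal 0.848 -0.439 0.296
  outer loop
   vertex 4.3 3.3 1.1
   vertex 4.9 5.0 1.9
   vertex 1.7 0.3 4.1
  endloop
 endfacet
 facet normal 0.821 -0.546 0.166
  outer loop
   vertex 4.3 3.3 1.1
   vertex 1.7 0.3 4.1
   vertex 3.2 1.4 0.3
  endloop
 endfacet
 facet normal -0.970 -0.130 0.204
  outer loop
   vertex 1.3 1.4 2.9
   vertex 1.7 0.3 4.1
   vertex 0.4 4.5 0.6
  endloop
 endfacet
 facet normal -0.670 -0.558 -0.490
  outer loop
   vertex 1.3 1.4 2.9
   vertex 0.4 4.5 0.6
   vertex 3.2 1.4 0.3
  endloop
 endfacet
 facet normal -0.589 -0.684 -0.430
  outer loop
   vertex 1.3 1.4 2.9
   vertex 3.2 1.4 0.3
   vertex 1.7 0.3 4.1
  endloop
 endfacet
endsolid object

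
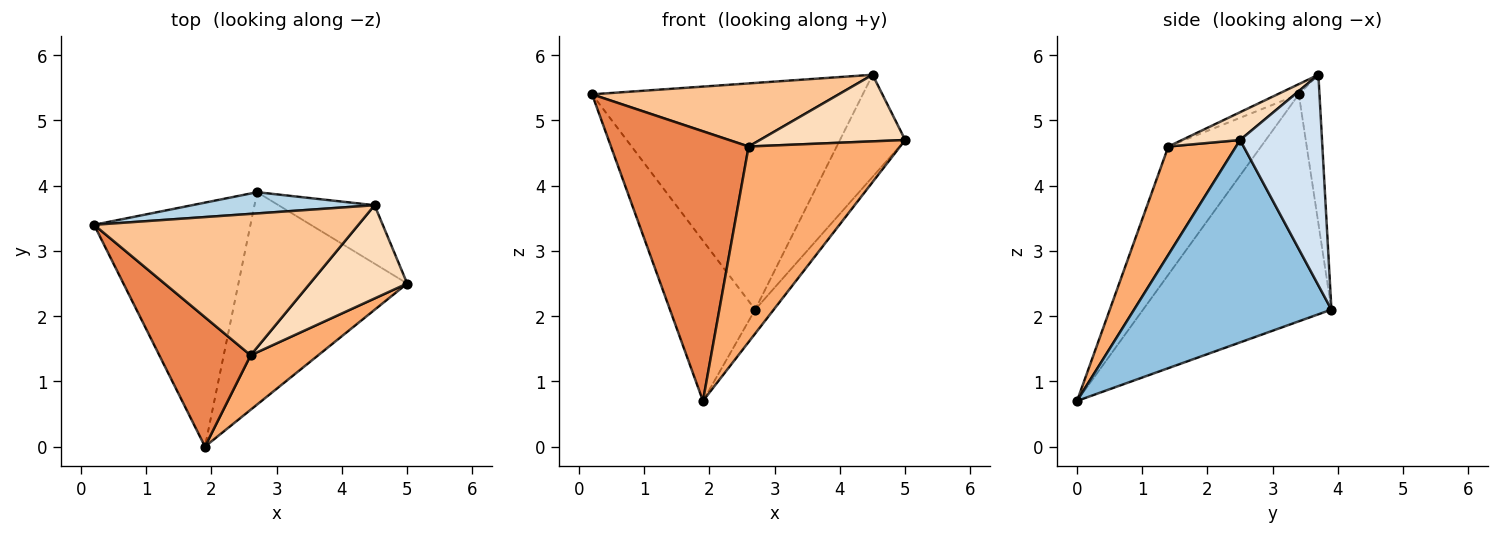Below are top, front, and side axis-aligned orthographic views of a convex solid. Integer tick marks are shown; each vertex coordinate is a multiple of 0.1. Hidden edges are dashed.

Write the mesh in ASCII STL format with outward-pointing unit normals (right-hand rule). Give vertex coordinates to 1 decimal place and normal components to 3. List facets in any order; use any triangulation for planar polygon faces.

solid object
 facet normal -0.772 0.349 -0.532
  outer loop
   vertex 2.7 3.9 2.1
   vertex 1.9 0.0 0.7
   vertex 0.2 3.4 5.4
  endloop
 endfacet
 facet normal 0.766 0.072 -0.639
  outer loop
   vertex 2.7 3.9 2.1
   vertex 5.0 2.5 4.7
   vertex 1.9 0.0 0.7
  endloop
 endfacet
 facet normal -0.076 0.993 0.093
  outer loop
   vertex 4.5 3.7 5.7
   vertex 2.7 3.9 2.1
   vertex 0.2 3.4 5.4
  endloop
 endfacet
 facet normal 0.737 0.587 -0.336
  outer loop
   vertex 4.5 3.7 5.7
   vertex 5.0 2.5 4.7
   vertex 2.7 3.9 2.1
  endloop
 endfacet
 facet normal -0.519 -0.771 0.370
  outer loop
   vertex 2.6 1.4 4.6
   vertex 0.2 3.4 5.4
   vertex 1.9 0.0 0.7
  endloop
 endfacet
 facet normal 0.395 -0.885 0.247
  outer loop
   vertex 2.6 1.4 4.6
   vertex 1.9 0.0 0.7
   vertex 5.0 2.5 4.7
  endloop
 endfacet
 facet normal -0.035 -0.407 0.913
  outer loop
   vertex 2.6 1.4 4.6
   vertex 4.5 3.7 5.7
   vertex 0.2 3.4 5.4
  endloop
 endfacet
 facet normal 0.226 -0.566 0.793
  outer loop
   vertex 2.6 1.4 4.6
   vertex 5.0 2.5 4.7
   vertex 4.5 3.7 5.7
  endloop
 endfacet
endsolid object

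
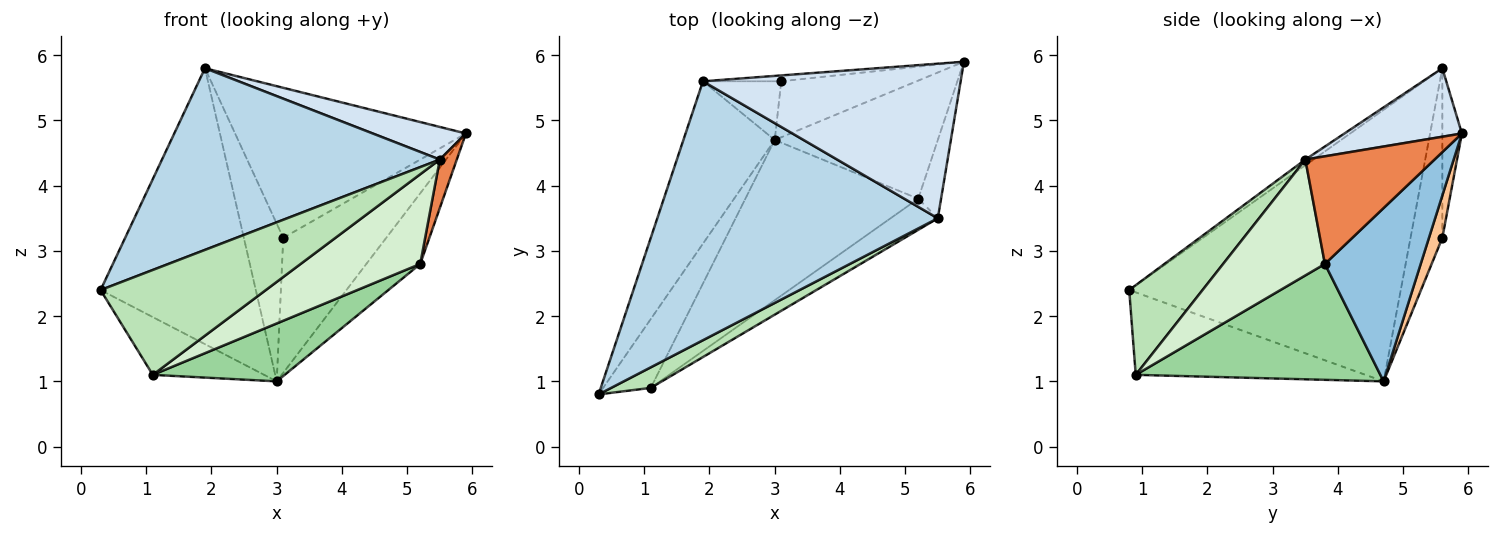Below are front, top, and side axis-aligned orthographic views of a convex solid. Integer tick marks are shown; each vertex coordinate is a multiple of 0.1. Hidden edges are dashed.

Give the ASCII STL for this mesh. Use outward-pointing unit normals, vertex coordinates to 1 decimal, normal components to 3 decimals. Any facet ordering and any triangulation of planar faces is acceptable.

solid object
 facet normal -0.833 0.476 -0.280
  outer loop
   vertex 3.0 4.7 1.0
   vertex 0.3 0.8 2.4
   vertex 1.9 5.6 5.8
  endloop
 endfacet
 facet normal 0.674 0.379 -0.634
  outer loop
   vertex 5.2 3.8 2.8
   vertex 3.0 4.7 1.0
   vertex 5.9 5.9 4.8
  endloop
 endfacet
 facet normal -0.017 -0.574 0.819
  outer loop
   vertex 5.5 3.5 4.4
   vertex 1.9 5.6 5.8
   vertex 0.3 0.8 2.4
  endloop
 endfacet
 facet normal 0.252 -0.200 0.947
  outer loop
   vertex 5.5 3.5 4.4
   vertex 5.9 5.9 4.8
   vertex 1.9 5.6 5.8
  endloop
 endfacet
 facet normal 0.970 -0.127 -0.206
  outer loop
   vertex 5.5 3.5 4.4
   vertex 5.2 3.8 2.8
   vertex 5.9 5.9 4.8
  endloop
 endfacet
 facet normal -0.084 0.996 -0.039
  outer loop
   vertex 3.1 5.6 3.2
   vertex 1.9 5.6 5.8
   vertex 5.9 5.9 4.8
  endloop
 endfacet
 facet normal 0.119 0.917 -0.381
  outer loop
   vertex 3.1 5.6 3.2
   vertex 5.9 5.9 4.8
   vertex 3.0 4.7 1.0
  endloop
 endfacet
 facet normal -0.603 0.747 -0.278
  outer loop
   vertex 3.1 5.6 3.2
   vertex 3.0 4.7 1.0
   vertex 1.9 5.6 5.8
  endloop
 endfacet
 facet normal -0.798 0.387 -0.461
  outer loop
   vertex 1.1 0.9 1.1
   vertex 0.3 0.8 2.4
   vertex 3.0 4.7 1.0
  endloop
 endfacet
 facet normal 0.533 -0.288 -0.796
  outer loop
   vertex 1.1 0.9 1.1
   vertex 3.0 4.7 1.0
   vertex 5.2 3.8 2.8
  endloop
 endfacet
 facet normal 0.399 -0.900 0.176
  outer loop
   vertex 1.1 0.9 1.1
   vertex 5.5 3.5 4.4
   vertex 0.3 0.8 2.4
  endloop
 endfacet
 facet normal 0.627 -0.736 -0.256
  outer loop
   vertex 1.1 0.9 1.1
   vertex 5.2 3.8 2.8
   vertex 5.5 3.5 4.4
  endloop
 endfacet
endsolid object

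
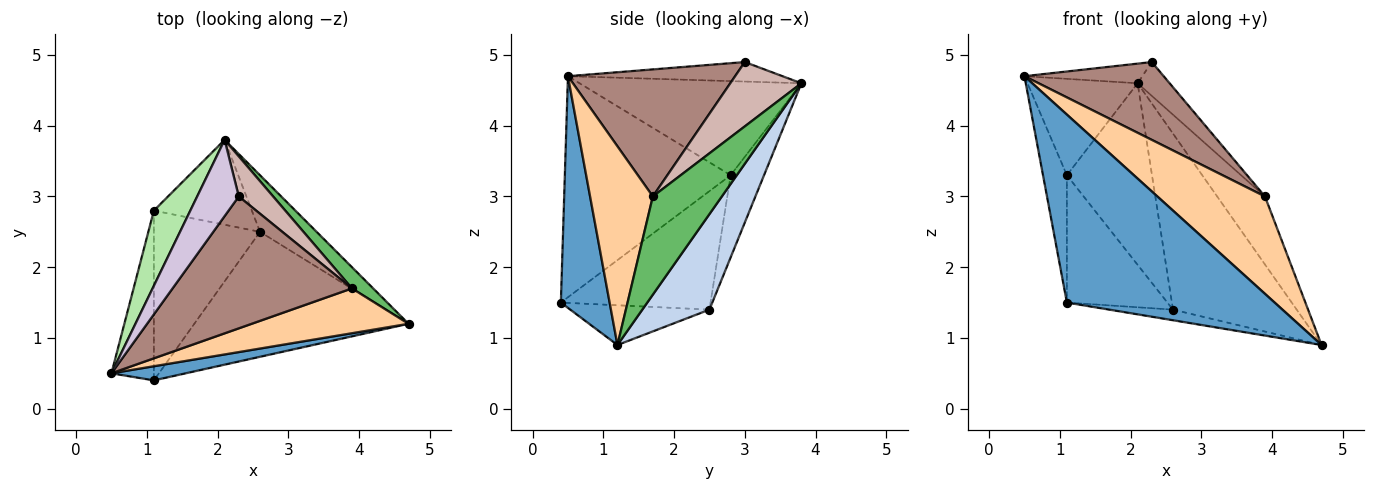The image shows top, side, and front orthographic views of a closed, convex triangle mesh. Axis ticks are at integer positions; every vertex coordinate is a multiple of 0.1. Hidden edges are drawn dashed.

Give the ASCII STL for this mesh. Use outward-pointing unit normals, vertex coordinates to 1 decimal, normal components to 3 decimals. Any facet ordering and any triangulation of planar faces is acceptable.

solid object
 facet normal 0.228 -0.971 0.073
  outer loop
   vertex 1.1 0.4 1.5
   vertex 4.7 1.2 0.9
   vertex 0.5 0.5 4.7
  endloop
 endfacet
 facet normal 0.459 0.846 -0.272
  outer loop
   vertex 2.6 2.5 1.4
   vertex 2.1 3.8 4.6
   vertex 4.7 1.2 0.9
  endloop
 endfacet
 facet normal -0.182 0.083 -0.980
  outer loop
   vertex 2.6 2.5 1.4
   vertex 4.7 1.2 0.9
   vertex 1.1 0.4 1.5
  endloop
 endfacet
 facet normal 0.468 -0.803 0.369
  outer loop
   vertex 3.9 1.7 3.0
   vertex 0.5 0.5 4.7
   vertex 4.7 1.2 0.9
  endloop
 endfacet
 facet normal 0.809 0.561 0.175
  outer loop
   vertex 3.9 1.7 3.0
   vertex 4.7 1.2 0.9
   vertex 2.1 3.8 4.6
  endloop
 endfacet
 facet normal -0.846 0.420 0.328
  outer loop
   vertex 1.1 2.8 3.3
   vertex 0.5 0.5 4.7
   vertex 2.1 3.8 4.6
  endloop
 endfacet
 facet normal -0.972 0.140 -0.187
  outer loop
   vertex 1.1 2.8 3.3
   vertex 1.1 0.4 1.5
   vertex 0.5 0.5 4.7
  endloop
 endfacet
 facet normal -0.335 0.854 -0.399
  outer loop
   vertex 1.1 2.8 3.3
   vertex 2.1 3.8 4.6
   vertex 2.6 2.5 1.4
  endloop
 endfacet
 facet normal -0.666 0.447 -0.597
  outer loop
   vertex 1.1 2.8 3.3
   vertex 2.6 2.5 1.4
   vertex 1.1 0.4 1.5
  endloop
 endfacet
 facet normal -0.414 0.227 0.882
  outer loop
   vertex 2.3 3.0 4.9
   vertex 2.1 3.8 4.6
   vertex 0.5 0.5 4.7
  endloop
 endfacet
 facet normal 0.521 -0.434 0.735
  outer loop
   vertex 2.3 3.0 4.9
   vertex 0.5 0.5 4.7
   vertex 3.9 1.7 3.0
  endloop
 endfacet
 facet normal 0.820 0.369 0.438
  outer loop
   vertex 2.3 3.0 4.9
   vertex 3.9 1.7 3.0
   vertex 2.1 3.8 4.6
  endloop
 endfacet
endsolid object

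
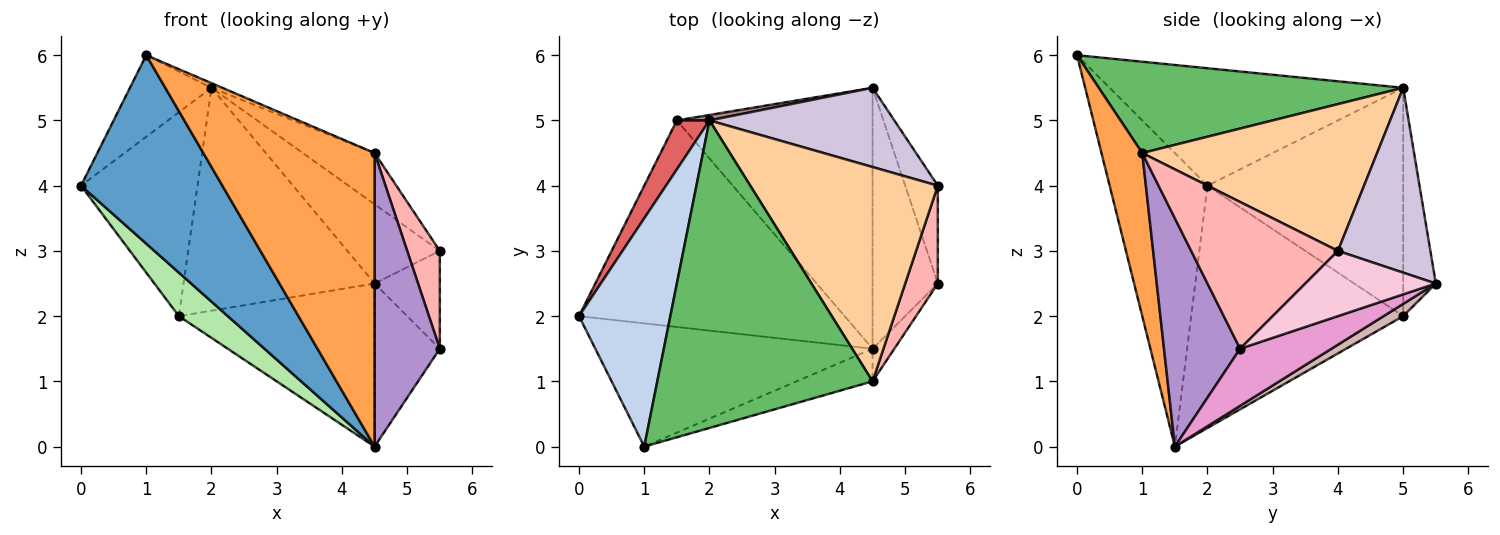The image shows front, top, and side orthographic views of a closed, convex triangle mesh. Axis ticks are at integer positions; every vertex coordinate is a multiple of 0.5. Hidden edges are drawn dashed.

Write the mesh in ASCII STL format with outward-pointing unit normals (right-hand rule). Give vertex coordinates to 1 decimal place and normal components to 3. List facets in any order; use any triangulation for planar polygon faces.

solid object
 facet normal -0.501 -0.724 -0.474
  outer loop
   vertex 4.5 1.5 0.0
   vertex 1.0 0.0 6.0
   vertex 0.0 2.0 4.0
  endloop
 endfacet
 facet normal -0.771 0.214 0.600
  outer loop
   vertex 2.0 5.0 5.5
   vertex 0.0 2.0 4.0
   vertex 1.0 0.0 6.0
  endloop
 endfacet
 facet normal 0.230 -0.967 -0.107
  outer loop
   vertex 4.5 1.0 4.5
   vertex 1.0 0.0 6.0
   vertex 4.5 1.5 0.0
  endloop
 endfacet
 facet normal 0.606 0.185 0.774
  outer loop
   vertex 4.5 1.0 4.5
   vertex 5.5 4.0 3.0
   vertex 2.0 5.0 5.5
  endloop
 endfacet
 facet normal 0.391 0.014 0.920
  outer loop
   vertex 4.5 1.0 4.5
   vertex 2.0 5.0 5.5
   vertex 1.0 0.0 6.0
  endloop
 endfacet
 facet normal -0.666 -0.154 -0.730
  outer loop
   vertex 1.5 5.0 2.0
   vertex 4.5 1.5 0.0
   vertex 0.0 2.0 4.0
  endloop
 endfacet
 facet normal -0.853 0.508 0.122
  outer loop
   vertex 1.5 5.0 2.0
   vertex 0.0 2.0 4.0
   vertex 2.0 5.0 5.5
  endloop
 endfacet
 facet normal 0.954 -0.212 0.212
  outer loop
   vertex 5.5 2.5 1.5
   vertex 5.5 4.0 3.0
   vertex 4.5 1.0 4.5
  endloop
 endfacet
 facet normal 0.757 -0.649 -0.072
  outer loop
   vertex 5.5 2.5 1.5
   vertex 4.5 1.0 4.5
   vertex 4.5 1.5 0.0
  endloop
 endfacet
 facet normal 0.577 0.577 0.577
  outer loop
   vertex 4.5 5.5 2.5
   vertex 2.0 5.0 5.5
   vertex 5.5 4.0 3.0
  endloop
 endfacet
 facet normal -0.168 0.985 0.024
  outer loop
   vertex 4.5 5.5 2.5
   vertex 1.5 5.0 2.0
   vertex 2.0 5.0 5.5
  endloop
 endfacet
 facet normal 0.053 0.529 -0.847
  outer loop
   vertex 4.5 5.5 2.5
   vertex 4.5 1.5 0.0
   vertex 1.5 5.0 2.0
  endloop
 endfacet
 facet normal 0.596 0.426 -0.681
  outer loop
   vertex 4.5 5.5 2.5
   vertex 5.5 2.5 1.5
   vertex 4.5 1.5 0.0
  endloop
 endfacet
 facet normal 0.816 0.408 -0.408
  outer loop
   vertex 4.5 5.5 2.5
   vertex 5.5 4.0 3.0
   vertex 5.5 2.5 1.5
  endloop
 endfacet
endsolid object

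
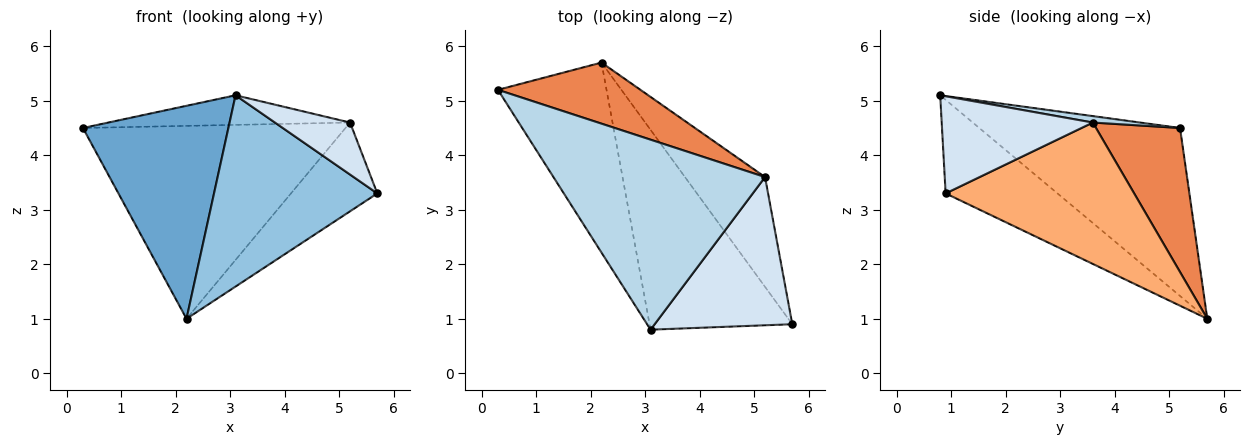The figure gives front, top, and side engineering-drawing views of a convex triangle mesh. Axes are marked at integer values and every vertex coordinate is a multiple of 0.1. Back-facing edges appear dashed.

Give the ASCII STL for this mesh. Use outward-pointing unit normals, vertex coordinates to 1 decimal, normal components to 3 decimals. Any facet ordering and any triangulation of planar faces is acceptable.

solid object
 facet normal -0.717 -0.520 -0.464
  outer loop
   vertex 2.2 5.7 1.0
   vertex 3.1 0.8 5.1
   vertex 0.3 5.2 4.5
  endloop
 endfacet
 facet normal -0.428 -0.625 -0.653
  outer loop
   vertex 2.2 5.7 1.0
   vertex 5.7 0.9 3.3
   vertex 3.1 0.8 5.1
  endloop
 endfacet
 facet normal 0.030 0.154 0.988
  outer loop
   vertex 5.2 3.6 4.6
   vertex 0.3 5.2 4.5
   vertex 3.1 0.8 5.1
  endloop
 endfacet
 facet normal 0.554 -0.275 0.785
  outer loop
   vertex 5.2 3.6 4.6
   vertex 3.1 0.8 5.1
   vertex 5.7 0.9 3.3
  endloop
 endfacet
 facet normal 0.292 0.912 0.289
  outer loop
   vertex 5.2 3.6 4.6
   vertex 2.2 5.7 1.0
   vertex 0.3 5.2 4.5
  endloop
 endfacet
 facet normal 0.808 0.370 -0.458
  outer loop
   vertex 5.2 3.6 4.6
   vertex 5.7 0.9 3.3
   vertex 2.2 5.7 1.0
  endloop
 endfacet
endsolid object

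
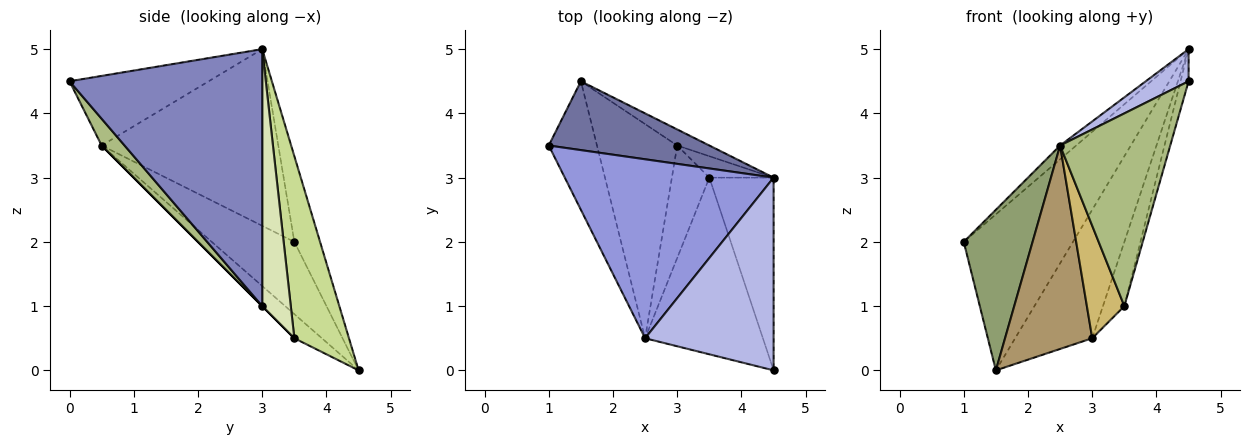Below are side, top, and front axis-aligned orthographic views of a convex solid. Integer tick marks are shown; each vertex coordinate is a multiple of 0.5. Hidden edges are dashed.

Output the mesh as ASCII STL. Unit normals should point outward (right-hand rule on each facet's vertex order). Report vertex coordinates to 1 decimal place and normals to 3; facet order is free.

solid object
 facet normal -0.210 0.894 0.395
  outer loop
   vertex 1.5 4.5 0.0
   vertex 1.0 3.5 2.0
   vertex 4.5 3.0 5.0
  endloop
 endfacet
 facet normal 0.969 0.040 -0.242
  outer loop
   vertex 3.5 3.0 1.0
   vertex 4.5 3.0 5.0
   vertex 4.5 0.0 4.5
  endloop
 endfacet
 facet normal -0.645 0.059 0.762
  outer loop
   vertex 2.5 0.5 3.5
   vertex 4.5 3.0 5.0
   vertex 1.0 3.5 2.0
  endloop
 endfacet
 facet normal -0.471 -0.145 0.870
  outer loop
   vertex 2.5 0.5 3.5
   vertex 4.5 0.0 4.5
   vertex 4.5 3.0 5.0
  endloop
 endfacet
 facet normal -0.684 -0.570 -0.456
  outer loop
   vertex 2.5 0.5 3.5
   vertex 1.0 3.5 2.0
   vertex 1.5 4.5 0.0
  endloop
 endfacet
 facet normal 0.152 -0.729 -0.668
  outer loop
   vertex 2.5 0.5 3.5
   vertex 3.5 3.0 1.0
   vertex 4.5 0.0 4.5
  endloop
 endfacet
 facet normal 0.575 0.812 -0.101
  outer loop
   vertex 3.0 3.5 0.5
   vertex 1.5 4.5 0.0
   vertex 4.5 3.0 5.0
  endloop
 endfacet
 facet normal 0.784 0.588 -0.196
  outer loop
   vertex 3.0 3.5 0.5
   vertex 4.5 3.0 5.0
   vertex 3.5 3.0 1.0
  endloop
 endfacet
 facet normal -0.213 -0.673 -0.708
  outer loop
   vertex 3.0 3.5 0.5
   vertex 2.5 0.5 3.5
   vertex 1.5 4.5 0.0
  endloop
 endfacet
 facet normal 0.000 -0.707 -0.707
  outer loop
   vertex 3.0 3.5 0.5
   vertex 3.5 3.0 1.0
   vertex 2.5 0.5 3.5
  endloop
 endfacet
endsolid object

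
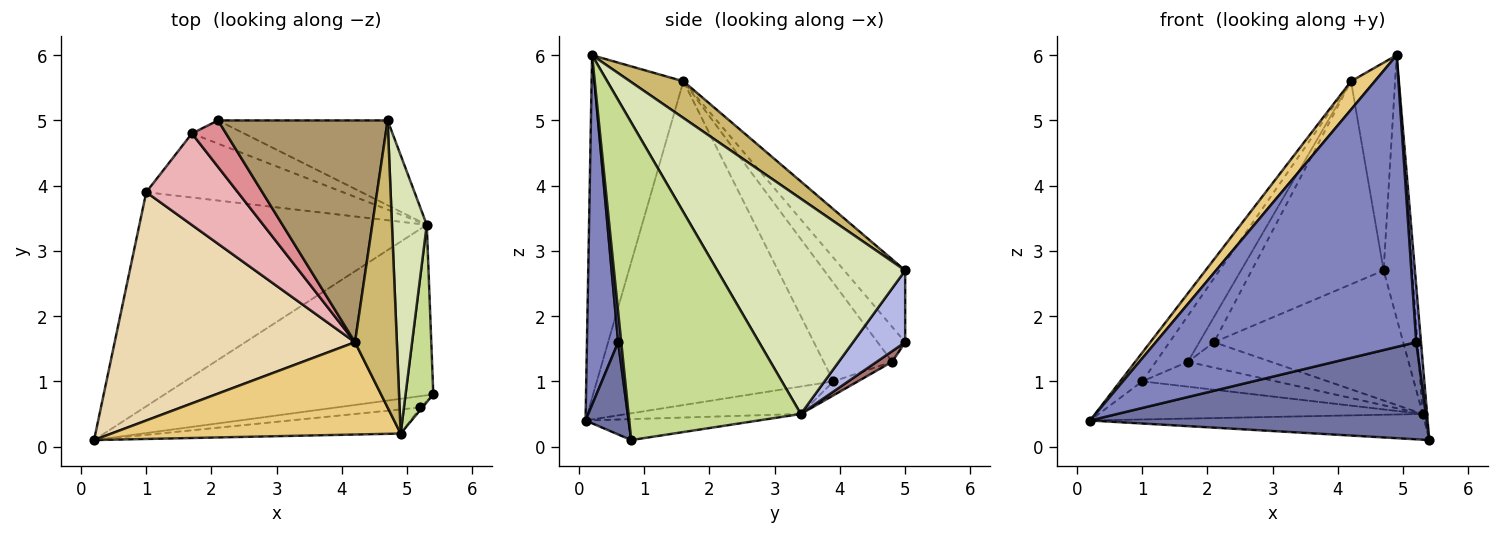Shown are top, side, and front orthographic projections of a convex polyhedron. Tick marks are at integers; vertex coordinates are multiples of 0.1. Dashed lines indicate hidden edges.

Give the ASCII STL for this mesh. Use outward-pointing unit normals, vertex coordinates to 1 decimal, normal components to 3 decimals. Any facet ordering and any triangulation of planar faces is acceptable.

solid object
 facet normal 0.126 -0.985 -0.115
  outer loop
   vertex 5.2 0.6 1.6
   vertex 0.2 0.1 0.4
   vertex 5.4 0.8 0.1
  endloop
 endfacet
 facet normal 0.119 -0.990 -0.082
  outer loop
   vertex 5.2 0.6 1.6
   vertex 4.9 0.2 6.0
   vertex 0.2 0.1 0.4
  endloop
 endfacet
 facet normal 0.545 -0.837 -0.039
  outer loop
   vertex 5.2 0.6 1.6
   vertex 5.4 0.8 0.1
   vertex 4.9 0.2 6.0
  endloop
 endfacet
 facet normal 0.225 0.816 -0.532
  outer loop
   vertex 5.3 3.4 0.5
   vertex 2.1 5.0 1.6
   vertex 4.7 5.0 2.7
  endloop
 endfacet
 facet normal -0.077 0.149 -0.986
  outer loop
   vertex 5.3 3.4 0.5
   vertex 5.4 0.8 0.1
   vertex 0.2 0.1 0.4
  endloop
 endfacet
 facet normal -0.094 0.174 -0.980
  outer loop
   vertex 5.3 3.4 0.5
   vertex 0.2 0.1 0.4
   vertex 1.0 3.9 1.0
  endloop
 endfacet
 facet normal 0.996 0.025 0.087
  outer loop
   vertex 5.3 3.4 0.5
   vertex 4.9 0.2 6.0
   vertex 5.4 0.8 0.1
  endloop
 endfacet
 facet normal 0.976 0.149 0.158
  outer loop
   vertex 5.3 3.4 0.5
   vertex 4.7 5.0 2.7
   vertex 4.9 0.2 6.0
  endloop
 endfacet
 facet normal -0.298 0.644 0.704
  outer loop
   vertex 4.2 1.6 5.6
   vertex 4.7 5.0 2.7
   vertex 2.1 5.0 1.6
  endloop
 endfacet
 facet normal 0.579 0.478 0.660
  outer loop
   vertex 4.2 1.6 5.6
   vertex 4.9 0.2 6.0
   vertex 4.7 5.0 2.7
  endloop
 endfacet
 facet normal -0.750 -0.194 0.633
  outer loop
   vertex 4.2 1.6 5.6
   vertex 0.2 0.1 0.4
   vertex 4.9 0.2 6.0
  endloop
 endfacet
 facet normal -0.801 0.075 0.594
  outer loop
   vertex 4.2 1.6 5.6
   vertex 1.0 3.9 1.0
   vertex 0.2 0.1 0.4
  endloop
 endfacet
 facet normal 0.136 0.731 -0.669
  outer loop
   vertex 1.7 4.8 1.3
   vertex 2.1 5.0 1.6
   vertex 5.3 3.4 0.5
  endloop
 endfacet
 facet normal -0.066 0.361 -0.930
  outer loop
   vertex 1.7 4.8 1.3
   vertex 5.3 3.4 0.5
   vertex 1.0 3.9 1.0
  endloop
 endfacet
 facet normal -0.668 0.356 0.653
  outer loop
   vertex 1.7 4.8 1.3
   vertex 4.2 1.6 5.6
   vertex 2.1 5.0 1.6
  endloop
 endfacet
 facet normal -0.693 0.324 0.644
  outer loop
   vertex 1.7 4.8 1.3
   vertex 1.0 3.9 1.0
   vertex 4.2 1.6 5.6
  endloop
 endfacet
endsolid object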